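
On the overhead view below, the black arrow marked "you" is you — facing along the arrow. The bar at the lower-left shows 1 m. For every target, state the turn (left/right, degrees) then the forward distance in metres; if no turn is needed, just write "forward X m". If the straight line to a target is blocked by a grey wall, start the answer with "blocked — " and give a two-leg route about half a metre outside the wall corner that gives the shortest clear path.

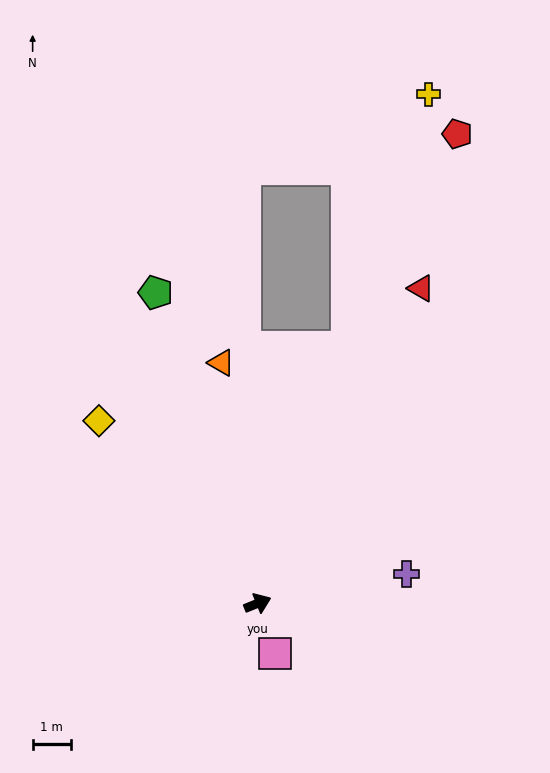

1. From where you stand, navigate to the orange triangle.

turn left 77°, forward 6.3 m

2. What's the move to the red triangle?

turn left 41°, forward 9.2 m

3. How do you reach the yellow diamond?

turn left 109°, forward 6.3 m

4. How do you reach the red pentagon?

turn left 45°, forward 13.2 m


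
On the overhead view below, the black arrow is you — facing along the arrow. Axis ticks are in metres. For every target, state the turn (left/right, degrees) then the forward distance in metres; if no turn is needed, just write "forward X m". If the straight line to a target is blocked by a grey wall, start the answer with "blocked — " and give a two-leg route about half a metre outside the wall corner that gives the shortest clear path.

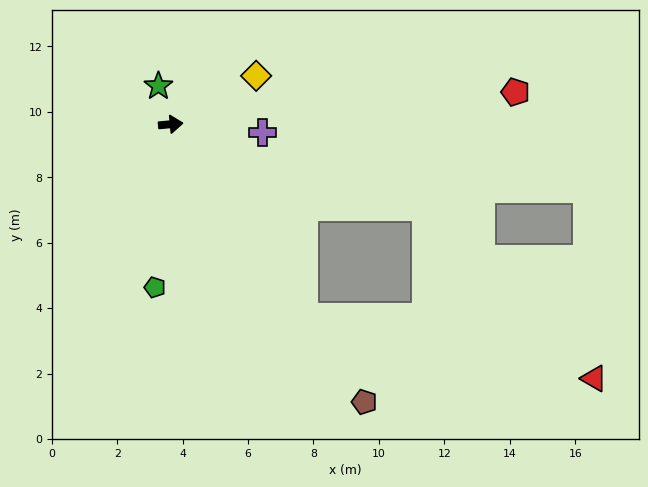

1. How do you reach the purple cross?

turn right 10°, forward 2.8 m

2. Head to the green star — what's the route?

turn left 103°, forward 1.2 m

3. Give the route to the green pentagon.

turn right 101°, forward 5.0 m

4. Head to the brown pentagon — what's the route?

turn right 60°, forward 10.3 m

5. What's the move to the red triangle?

blocked — turn right 23°, forward 8.2 m, then turn right 28°, forward 7.3 m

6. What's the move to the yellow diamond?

turn left 24°, forward 3.0 m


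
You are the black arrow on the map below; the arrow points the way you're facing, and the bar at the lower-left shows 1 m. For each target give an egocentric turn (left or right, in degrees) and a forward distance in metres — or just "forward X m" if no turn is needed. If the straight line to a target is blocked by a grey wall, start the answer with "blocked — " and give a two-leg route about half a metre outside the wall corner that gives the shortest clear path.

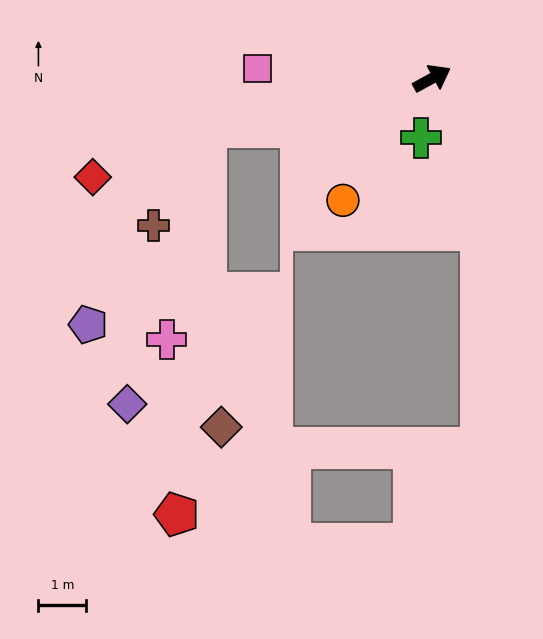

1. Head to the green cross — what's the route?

turn right 129°, forward 1.3 m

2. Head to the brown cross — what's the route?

blocked — turn left 164°, forward 4.8 m, then turn left 49°, forward 2.3 m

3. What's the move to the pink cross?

blocked — turn left 164°, forward 4.8 m, then turn left 67°, forward 4.5 m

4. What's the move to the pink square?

turn left 148°, forward 3.6 m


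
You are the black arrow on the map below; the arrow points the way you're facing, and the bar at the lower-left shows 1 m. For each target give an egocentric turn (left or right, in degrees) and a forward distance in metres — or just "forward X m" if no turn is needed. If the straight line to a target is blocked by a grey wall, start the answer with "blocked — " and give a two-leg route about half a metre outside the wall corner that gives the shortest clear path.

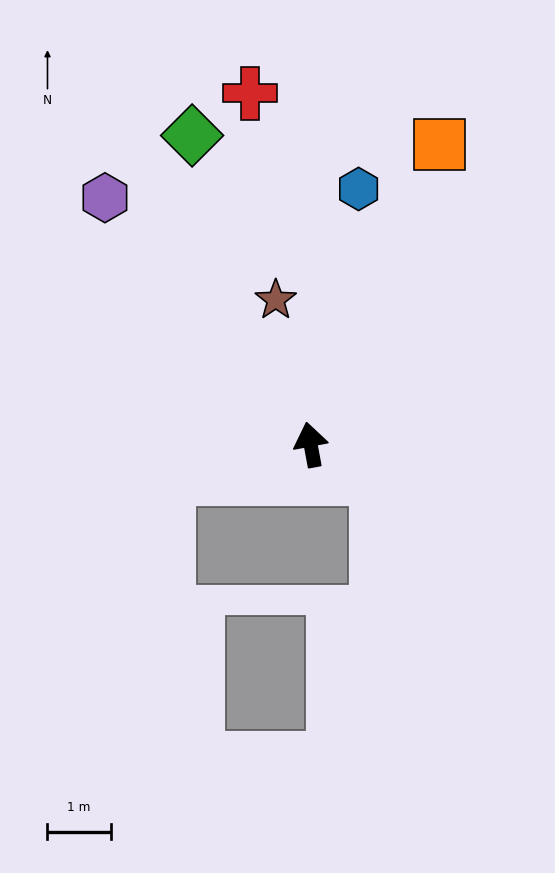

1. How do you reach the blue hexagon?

turn right 21°, forward 4.1 m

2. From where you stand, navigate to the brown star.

turn left 3°, forward 2.4 m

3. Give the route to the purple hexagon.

turn left 29°, forward 5.1 m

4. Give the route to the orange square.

turn right 34°, forward 5.2 m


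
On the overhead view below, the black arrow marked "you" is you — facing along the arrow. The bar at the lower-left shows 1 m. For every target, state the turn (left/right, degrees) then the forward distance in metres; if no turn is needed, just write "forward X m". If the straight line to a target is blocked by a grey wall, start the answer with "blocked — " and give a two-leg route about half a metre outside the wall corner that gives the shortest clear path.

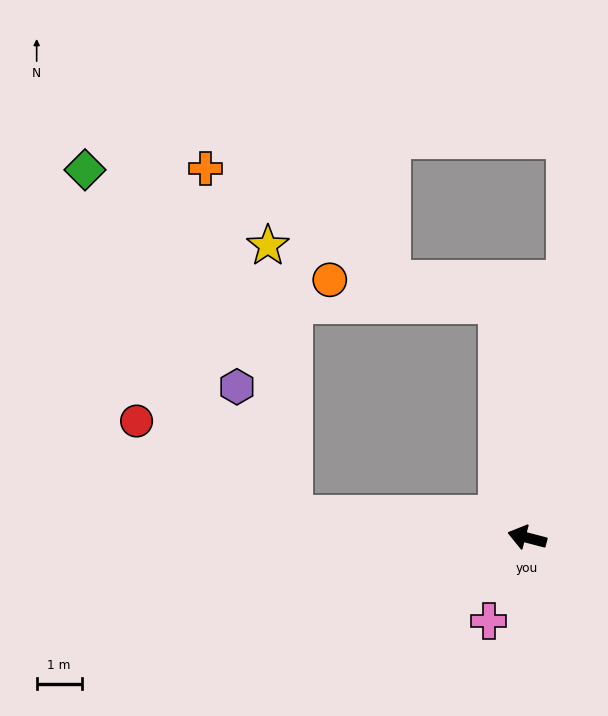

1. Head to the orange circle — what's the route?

blocked — turn right 68°, forward 5.2 m, then turn left 74°, forward 3.8 m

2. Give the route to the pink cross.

turn left 80°, forward 2.0 m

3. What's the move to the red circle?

blocked — turn left 9°, forward 5.2 m, then turn right 25°, forward 4.1 m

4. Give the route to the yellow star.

blocked — turn left 9°, forward 5.2 m, then turn right 79°, forward 6.0 m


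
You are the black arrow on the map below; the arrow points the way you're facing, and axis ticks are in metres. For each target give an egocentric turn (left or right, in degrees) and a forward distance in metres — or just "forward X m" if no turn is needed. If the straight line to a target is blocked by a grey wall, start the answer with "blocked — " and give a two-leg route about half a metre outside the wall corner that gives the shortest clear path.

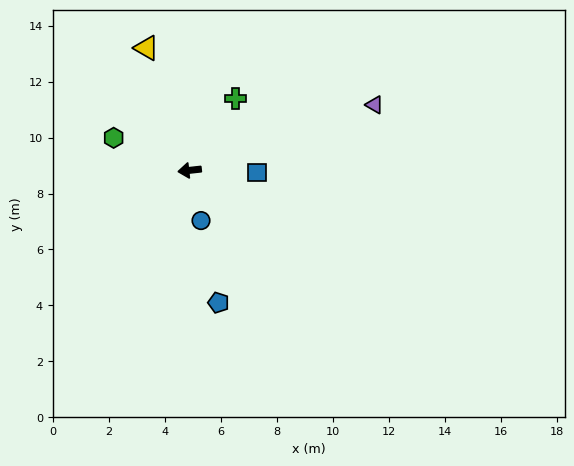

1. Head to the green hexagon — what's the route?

turn right 29°, forward 3.0 m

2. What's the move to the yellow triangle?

turn right 77°, forward 4.6 m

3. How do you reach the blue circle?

turn left 97°, forward 1.8 m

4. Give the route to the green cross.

turn right 129°, forward 3.0 m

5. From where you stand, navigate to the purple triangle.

turn right 167°, forward 7.0 m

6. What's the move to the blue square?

turn left 172°, forward 2.4 m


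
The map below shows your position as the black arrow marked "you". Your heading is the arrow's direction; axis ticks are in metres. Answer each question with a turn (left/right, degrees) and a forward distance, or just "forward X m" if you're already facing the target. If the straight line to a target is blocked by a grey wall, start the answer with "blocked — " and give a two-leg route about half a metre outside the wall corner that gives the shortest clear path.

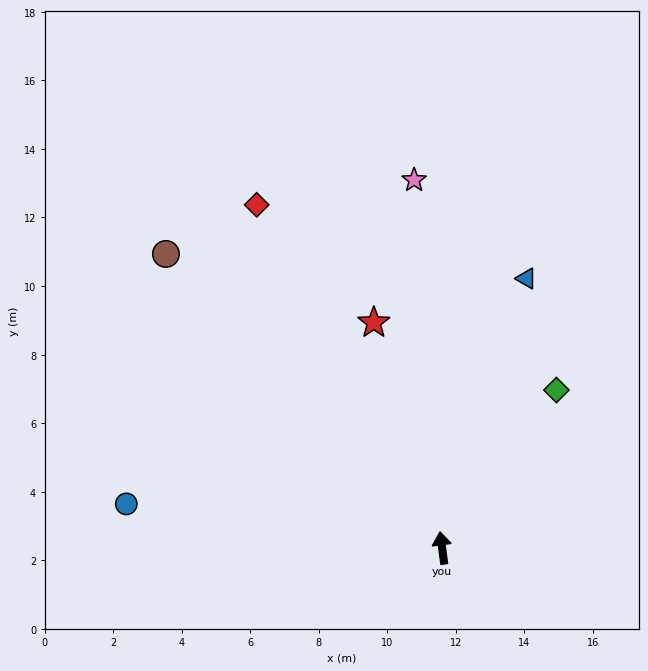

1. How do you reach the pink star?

turn right 3°, forward 10.8 m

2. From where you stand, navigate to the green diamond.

turn right 44°, forward 5.7 m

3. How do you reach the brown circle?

turn left 36°, forward 11.8 m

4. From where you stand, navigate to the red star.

turn left 9°, forward 6.9 m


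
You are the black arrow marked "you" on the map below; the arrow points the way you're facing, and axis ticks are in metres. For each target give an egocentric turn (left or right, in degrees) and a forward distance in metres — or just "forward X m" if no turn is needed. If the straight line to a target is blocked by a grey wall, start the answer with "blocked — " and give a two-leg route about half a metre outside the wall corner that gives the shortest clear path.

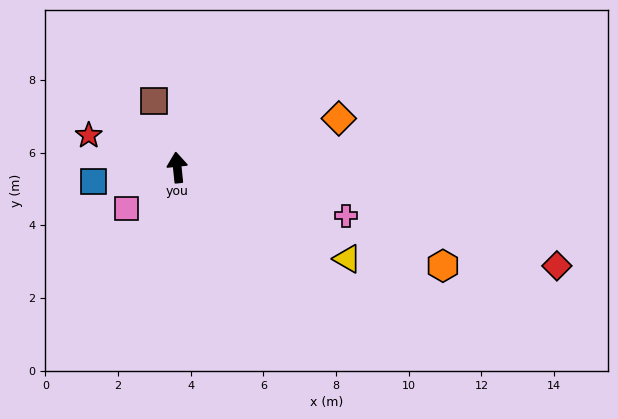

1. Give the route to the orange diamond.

turn right 79°, forward 4.6 m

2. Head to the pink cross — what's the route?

turn right 112°, forward 4.8 m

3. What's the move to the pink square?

turn left 123°, forward 1.8 m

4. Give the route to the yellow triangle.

turn right 124°, forward 5.3 m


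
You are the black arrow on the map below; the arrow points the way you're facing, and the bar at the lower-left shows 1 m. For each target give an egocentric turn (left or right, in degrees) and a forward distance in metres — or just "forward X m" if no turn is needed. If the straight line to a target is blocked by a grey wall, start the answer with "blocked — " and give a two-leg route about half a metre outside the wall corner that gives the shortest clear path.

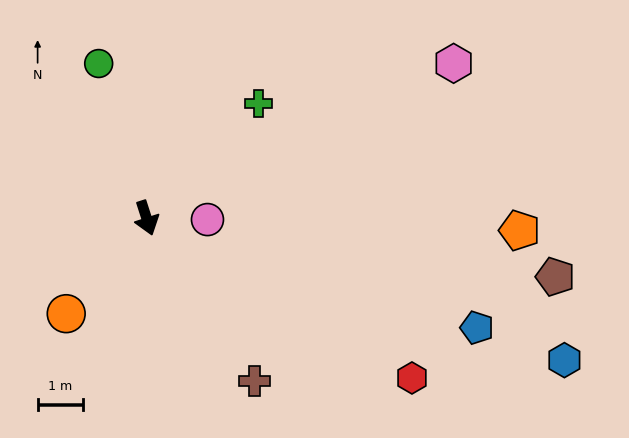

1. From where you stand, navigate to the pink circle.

turn left 71°, forward 1.3 m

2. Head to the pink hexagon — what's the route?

turn left 99°, forward 7.5 m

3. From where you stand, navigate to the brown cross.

turn left 16°, forward 4.3 m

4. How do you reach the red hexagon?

turn left 41°, forward 6.8 m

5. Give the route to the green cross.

turn left 118°, forward 3.5 m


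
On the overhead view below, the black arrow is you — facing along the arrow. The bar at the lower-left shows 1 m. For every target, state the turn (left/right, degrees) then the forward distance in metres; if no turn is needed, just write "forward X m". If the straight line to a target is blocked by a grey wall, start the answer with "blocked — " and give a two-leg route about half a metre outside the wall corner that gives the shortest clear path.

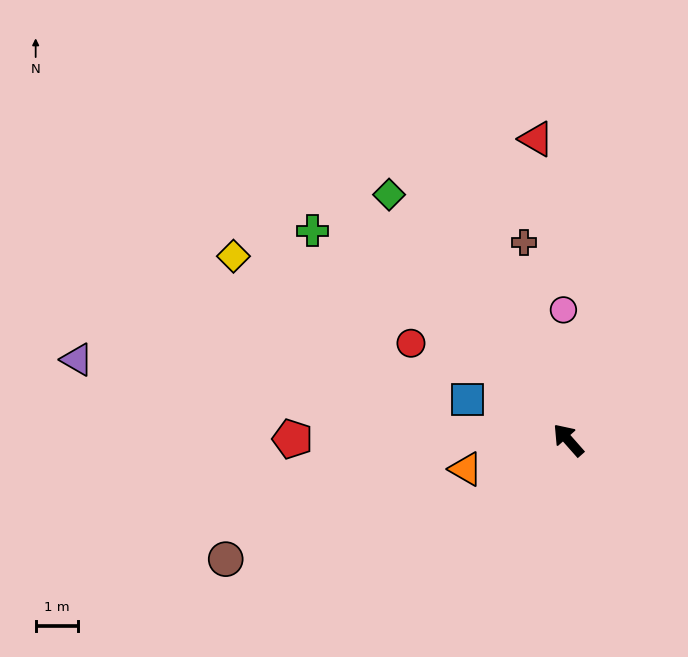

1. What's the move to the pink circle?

turn right 39°, forward 3.1 m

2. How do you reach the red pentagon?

turn left 48°, forward 6.6 m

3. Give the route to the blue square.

turn left 27°, forward 2.6 m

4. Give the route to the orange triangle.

turn left 64°, forward 2.5 m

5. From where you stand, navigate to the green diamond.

turn right 5°, forward 7.3 m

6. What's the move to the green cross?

turn left 9°, forward 7.9 m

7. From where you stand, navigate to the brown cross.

turn right 29°, forward 4.8 m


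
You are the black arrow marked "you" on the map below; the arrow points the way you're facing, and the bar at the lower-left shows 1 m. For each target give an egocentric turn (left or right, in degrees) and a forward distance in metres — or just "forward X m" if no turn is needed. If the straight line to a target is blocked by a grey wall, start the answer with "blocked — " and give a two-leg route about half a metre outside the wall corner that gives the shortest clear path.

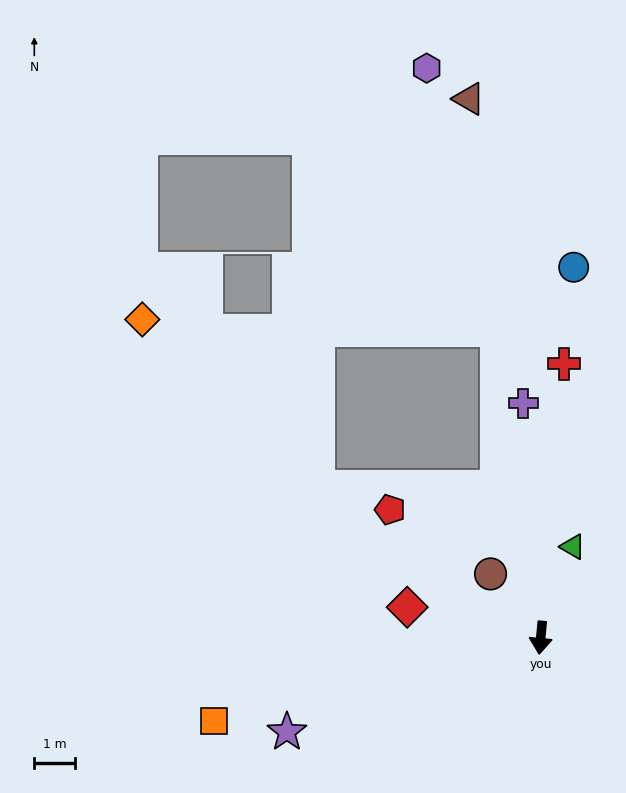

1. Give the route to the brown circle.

turn right 136°, forward 2.0 m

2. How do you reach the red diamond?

turn right 97°, forward 3.4 m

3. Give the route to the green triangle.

turn left 166°, forward 2.4 m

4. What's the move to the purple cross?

turn right 170°, forward 5.8 m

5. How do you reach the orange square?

turn right 70°, forward 8.3 m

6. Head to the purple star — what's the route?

turn right 64°, forward 6.6 m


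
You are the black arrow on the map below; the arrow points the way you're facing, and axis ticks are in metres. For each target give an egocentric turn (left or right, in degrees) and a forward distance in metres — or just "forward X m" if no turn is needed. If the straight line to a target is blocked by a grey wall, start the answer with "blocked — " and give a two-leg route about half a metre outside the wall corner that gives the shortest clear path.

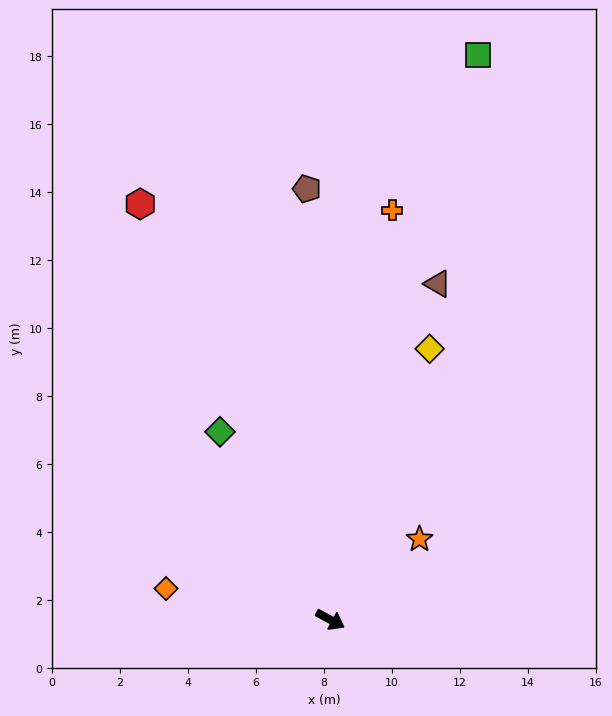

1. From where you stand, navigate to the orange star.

turn left 71°, forward 3.5 m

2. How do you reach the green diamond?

turn left 149°, forward 6.4 m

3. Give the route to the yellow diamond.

turn left 98°, forward 8.5 m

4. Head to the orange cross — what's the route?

turn left 110°, forward 12.2 m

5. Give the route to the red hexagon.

turn left 143°, forward 13.4 m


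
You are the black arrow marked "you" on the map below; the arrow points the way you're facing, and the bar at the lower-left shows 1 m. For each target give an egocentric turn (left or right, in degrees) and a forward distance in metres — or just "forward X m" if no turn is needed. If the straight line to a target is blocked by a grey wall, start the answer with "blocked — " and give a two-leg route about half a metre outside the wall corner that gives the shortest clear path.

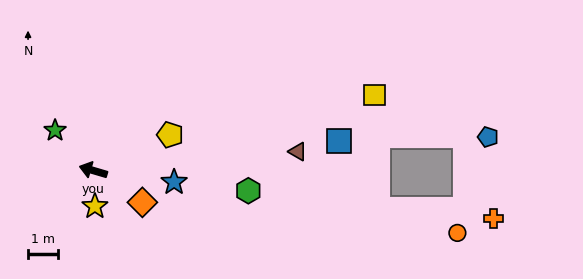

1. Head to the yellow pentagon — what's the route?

turn right 139°, forward 2.8 m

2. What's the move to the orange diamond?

turn left 164°, forward 1.9 m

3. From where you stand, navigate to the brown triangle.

turn right 158°, forward 6.8 m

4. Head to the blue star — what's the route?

turn right 172°, forward 2.7 m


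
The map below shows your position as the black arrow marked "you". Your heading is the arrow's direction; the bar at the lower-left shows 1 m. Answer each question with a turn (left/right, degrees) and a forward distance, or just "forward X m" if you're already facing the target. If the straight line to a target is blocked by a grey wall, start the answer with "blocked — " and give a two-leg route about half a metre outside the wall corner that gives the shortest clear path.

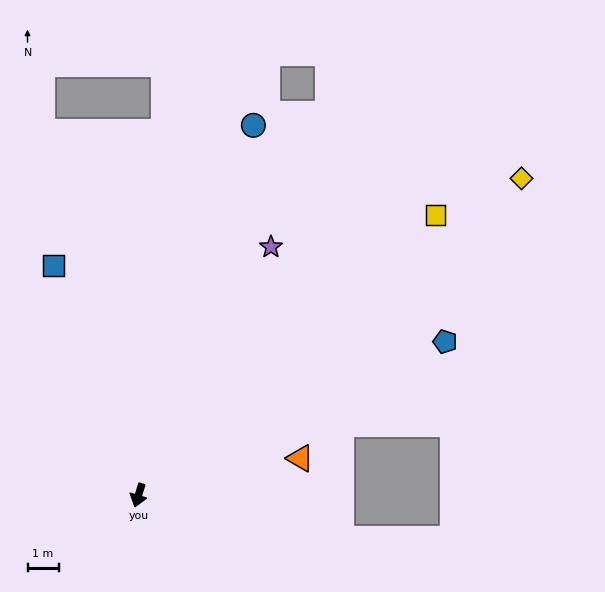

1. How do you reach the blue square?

turn right 143°, forward 7.9 m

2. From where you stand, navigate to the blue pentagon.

turn left 134°, forward 11.0 m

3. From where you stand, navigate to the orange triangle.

turn left 120°, forward 5.3 m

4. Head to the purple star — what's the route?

turn left 169°, forward 9.0 m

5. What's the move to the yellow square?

turn left 150°, forward 13.1 m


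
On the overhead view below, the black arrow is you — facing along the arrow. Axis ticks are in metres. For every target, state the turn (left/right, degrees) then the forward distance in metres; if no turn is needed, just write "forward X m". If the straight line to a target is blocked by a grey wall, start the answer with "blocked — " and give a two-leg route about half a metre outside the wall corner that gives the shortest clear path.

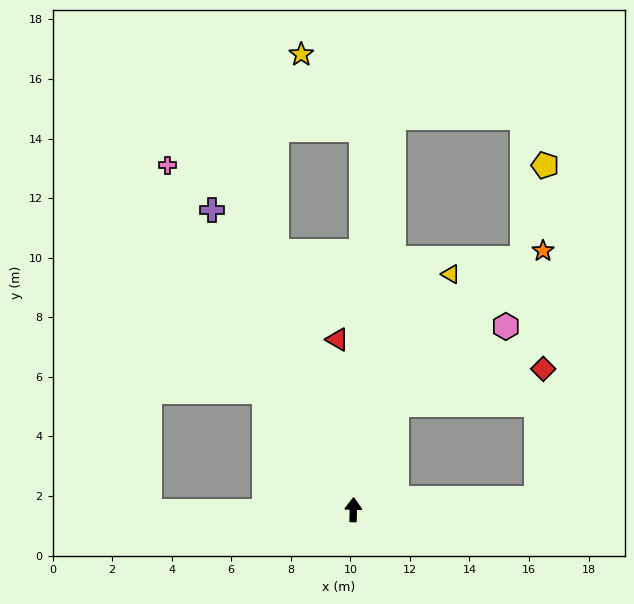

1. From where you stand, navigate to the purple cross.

turn left 27°, forward 11.1 m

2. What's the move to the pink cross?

turn left 30°, forward 13.1 m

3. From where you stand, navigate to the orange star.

blocked — turn right 21°, forward 3.8 m, then turn right 21°, forward 7.1 m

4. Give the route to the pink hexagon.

blocked — turn right 21°, forward 3.8 m, then turn right 32°, forward 4.5 m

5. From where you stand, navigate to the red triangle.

turn left 7°, forward 5.7 m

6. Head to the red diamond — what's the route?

blocked — turn right 21°, forward 3.8 m, then turn right 54°, forward 5.1 m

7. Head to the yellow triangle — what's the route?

turn right 21°, forward 8.6 m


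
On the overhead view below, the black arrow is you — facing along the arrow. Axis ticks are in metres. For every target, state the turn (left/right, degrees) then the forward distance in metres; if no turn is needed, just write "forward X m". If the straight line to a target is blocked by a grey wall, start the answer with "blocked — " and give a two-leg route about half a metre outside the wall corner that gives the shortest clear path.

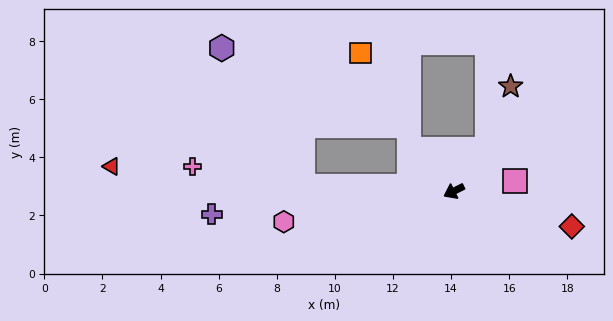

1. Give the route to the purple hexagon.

blocked — turn right 28°, forward 5.2 m, then turn right 58°, forward 5.5 m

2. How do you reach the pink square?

turn left 163°, forward 2.1 m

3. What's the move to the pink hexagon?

turn right 16°, forward 5.9 m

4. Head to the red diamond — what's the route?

turn left 137°, forward 4.2 m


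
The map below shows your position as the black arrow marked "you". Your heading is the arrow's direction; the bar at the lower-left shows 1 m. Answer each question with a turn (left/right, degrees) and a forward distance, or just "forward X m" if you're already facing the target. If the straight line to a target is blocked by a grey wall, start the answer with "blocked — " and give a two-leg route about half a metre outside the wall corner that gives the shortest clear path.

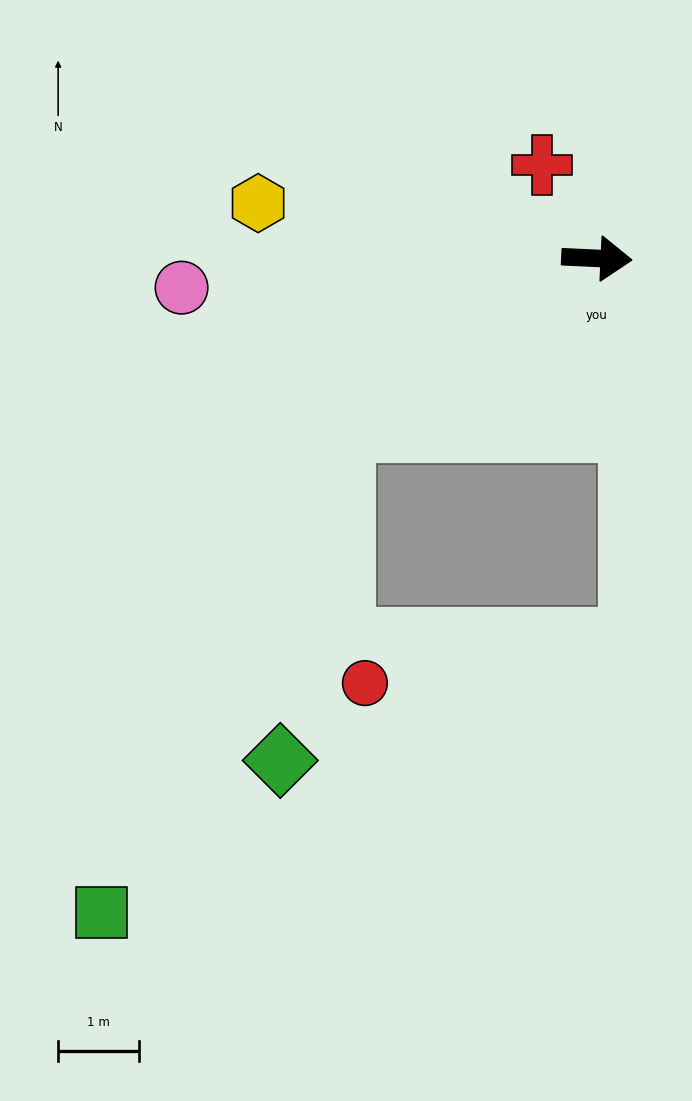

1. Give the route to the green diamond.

blocked — turn right 144°, forward 3.8 m, then turn left 46°, forward 4.2 m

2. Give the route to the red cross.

turn left 123°, forward 1.3 m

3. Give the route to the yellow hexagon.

turn left 173°, forward 4.2 m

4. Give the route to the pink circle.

turn right 173°, forward 5.1 m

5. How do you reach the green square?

blocked — turn right 144°, forward 3.8 m, then turn left 30°, forward 6.7 m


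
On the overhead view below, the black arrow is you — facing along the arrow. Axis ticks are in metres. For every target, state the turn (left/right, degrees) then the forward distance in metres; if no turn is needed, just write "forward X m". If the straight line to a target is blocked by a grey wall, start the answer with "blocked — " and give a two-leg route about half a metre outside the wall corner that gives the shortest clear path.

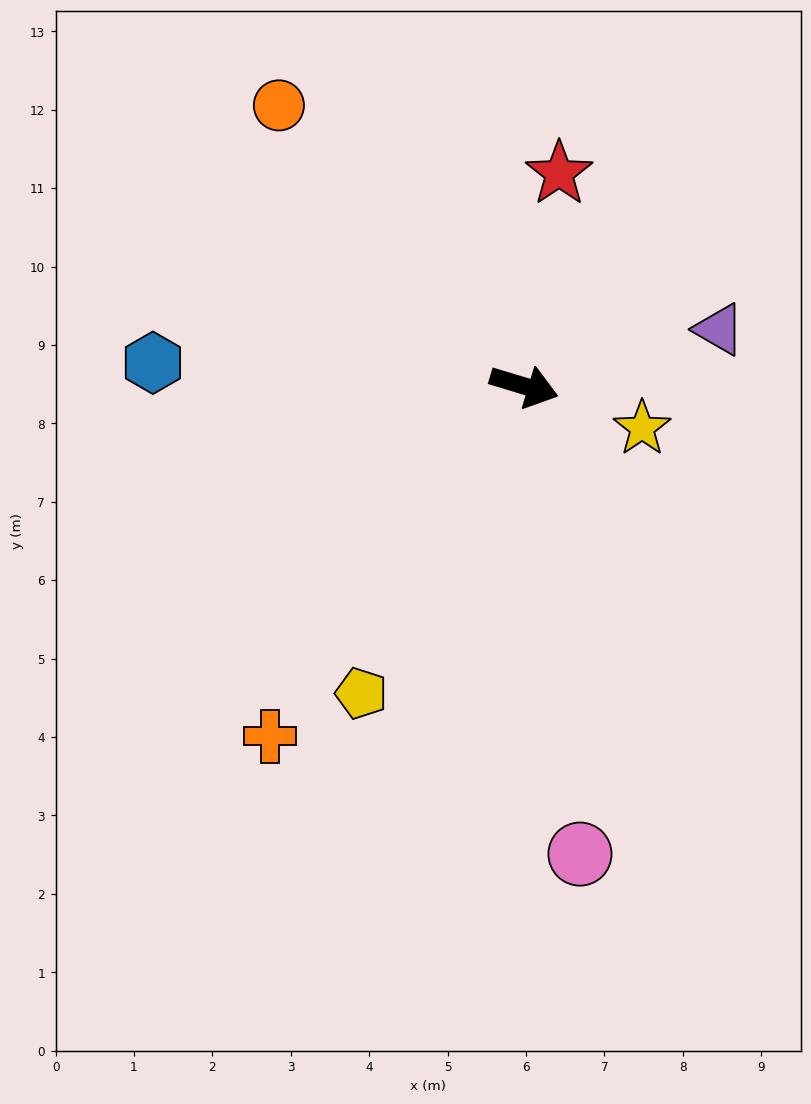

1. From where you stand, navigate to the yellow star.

turn right 3°, forward 1.6 m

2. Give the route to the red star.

turn left 97°, forward 2.7 m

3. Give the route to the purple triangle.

turn left 33°, forward 2.6 m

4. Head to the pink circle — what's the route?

turn right 66°, forward 6.0 m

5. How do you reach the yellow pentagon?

turn right 101°, forward 4.4 m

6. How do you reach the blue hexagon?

turn right 167°, forward 4.7 m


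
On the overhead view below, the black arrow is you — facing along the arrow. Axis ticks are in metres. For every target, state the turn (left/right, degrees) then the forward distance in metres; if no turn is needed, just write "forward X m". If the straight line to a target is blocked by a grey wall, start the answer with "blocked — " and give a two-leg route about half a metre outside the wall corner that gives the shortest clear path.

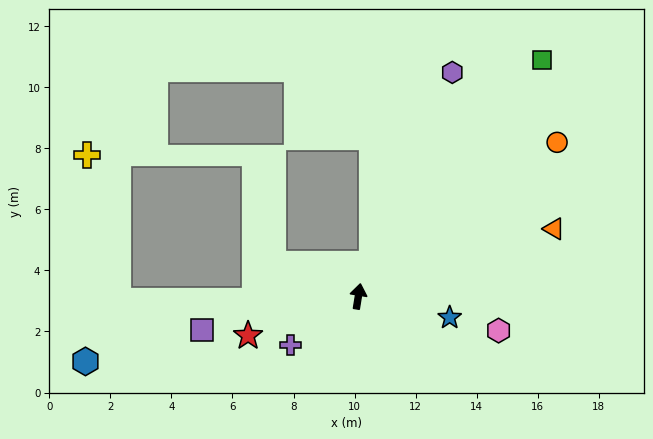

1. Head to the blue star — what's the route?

turn right 94°, forward 3.1 m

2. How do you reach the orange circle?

turn right 43°, forward 8.2 m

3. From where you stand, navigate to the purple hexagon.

turn right 14°, forward 8.0 m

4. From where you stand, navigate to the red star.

turn left 119°, forward 3.8 m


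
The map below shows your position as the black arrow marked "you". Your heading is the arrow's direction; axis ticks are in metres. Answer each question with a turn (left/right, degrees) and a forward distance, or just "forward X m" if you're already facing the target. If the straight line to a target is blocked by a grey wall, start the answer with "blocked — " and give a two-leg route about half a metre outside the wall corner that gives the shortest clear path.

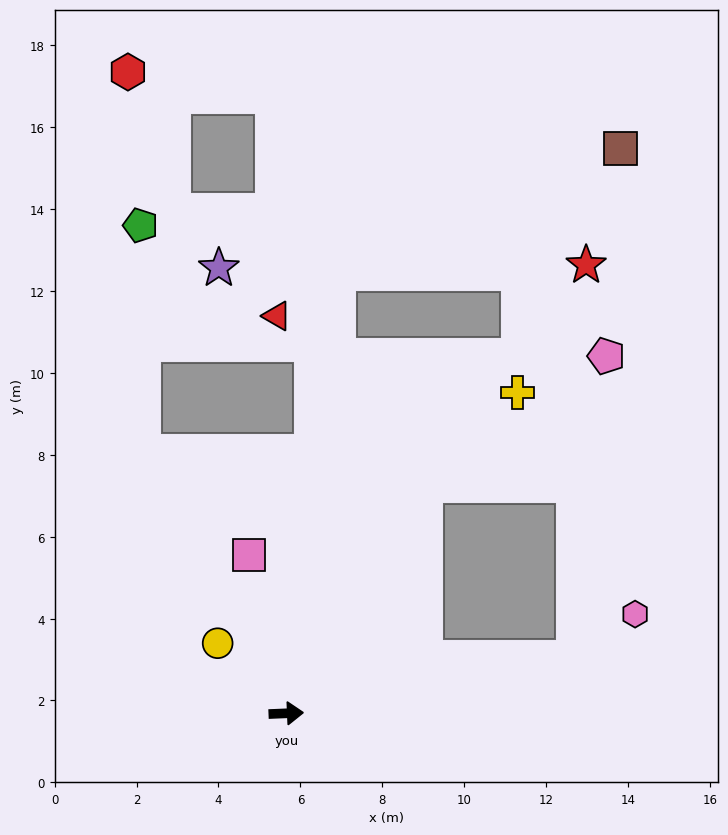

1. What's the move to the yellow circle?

turn left 132°, forward 2.4 m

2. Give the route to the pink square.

turn left 101°, forward 4.0 m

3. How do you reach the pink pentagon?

blocked — turn left 9°, forward 7.1 m, then turn left 72°, forward 7.4 m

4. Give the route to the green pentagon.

blocked — turn left 116°, forward 7.3 m, then turn right 28°, forward 5.5 m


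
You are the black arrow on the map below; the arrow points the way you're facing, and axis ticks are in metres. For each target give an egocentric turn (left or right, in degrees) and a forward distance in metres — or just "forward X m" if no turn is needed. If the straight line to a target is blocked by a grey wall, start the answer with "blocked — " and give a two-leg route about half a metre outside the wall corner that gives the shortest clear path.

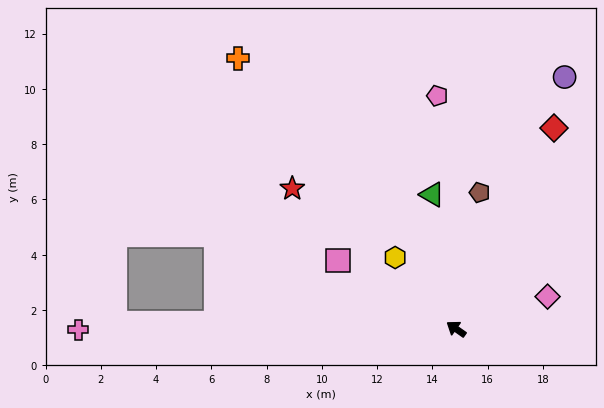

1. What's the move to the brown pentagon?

turn right 65°, forward 5.0 m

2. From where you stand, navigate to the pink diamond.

turn right 125°, forward 3.5 m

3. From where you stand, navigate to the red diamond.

turn right 81°, forward 8.1 m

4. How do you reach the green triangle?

turn right 45°, forward 4.9 m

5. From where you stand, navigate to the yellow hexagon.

turn right 14°, forward 3.4 m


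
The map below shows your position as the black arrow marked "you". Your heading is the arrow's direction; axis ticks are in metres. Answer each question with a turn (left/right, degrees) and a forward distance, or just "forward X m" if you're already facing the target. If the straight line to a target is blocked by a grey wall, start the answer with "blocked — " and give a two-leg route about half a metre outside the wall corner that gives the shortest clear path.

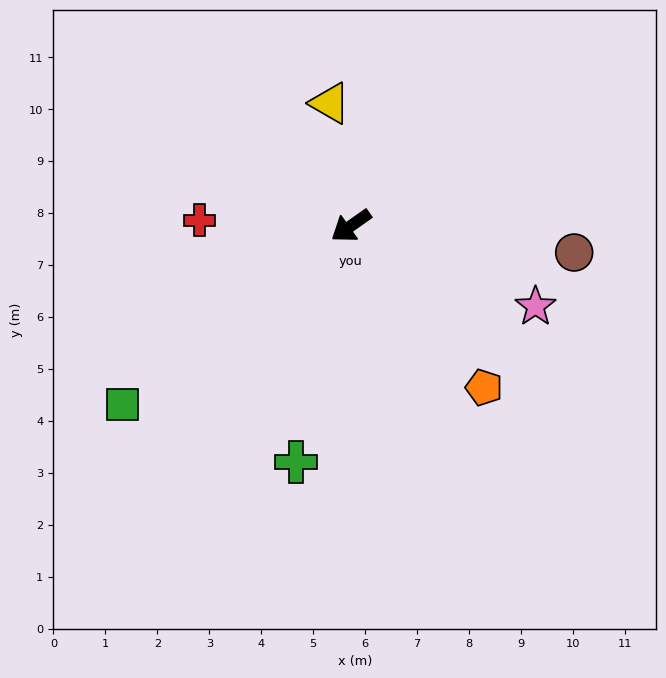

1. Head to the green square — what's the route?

turn left 3°, forward 5.6 m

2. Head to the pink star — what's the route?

turn left 121°, forward 3.9 m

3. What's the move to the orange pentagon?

turn left 94°, forward 4.0 m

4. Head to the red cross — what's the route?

turn right 37°, forward 2.9 m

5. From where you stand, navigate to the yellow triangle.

turn right 115°, forward 2.4 m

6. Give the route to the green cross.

turn left 42°, forward 4.7 m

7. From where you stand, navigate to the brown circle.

turn left 138°, forward 4.3 m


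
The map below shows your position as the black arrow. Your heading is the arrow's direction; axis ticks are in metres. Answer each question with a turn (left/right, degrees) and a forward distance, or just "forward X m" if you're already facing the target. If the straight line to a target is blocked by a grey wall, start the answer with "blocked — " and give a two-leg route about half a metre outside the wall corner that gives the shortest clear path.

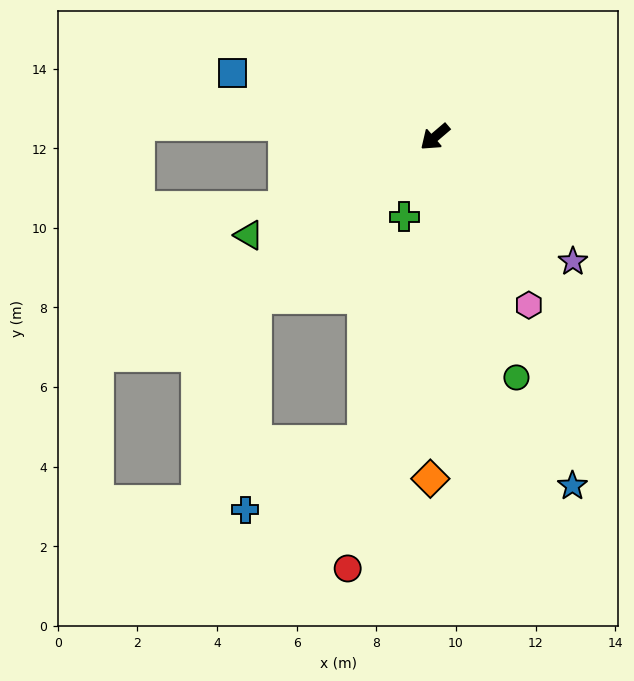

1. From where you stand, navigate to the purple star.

turn left 97°, forward 4.7 m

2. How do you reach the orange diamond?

turn left 49°, forward 8.6 m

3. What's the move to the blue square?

turn right 58°, forward 5.3 m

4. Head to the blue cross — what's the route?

blocked — forward 6.1 m, then turn left 47°, forward 5.3 m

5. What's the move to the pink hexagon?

turn left 79°, forward 4.8 m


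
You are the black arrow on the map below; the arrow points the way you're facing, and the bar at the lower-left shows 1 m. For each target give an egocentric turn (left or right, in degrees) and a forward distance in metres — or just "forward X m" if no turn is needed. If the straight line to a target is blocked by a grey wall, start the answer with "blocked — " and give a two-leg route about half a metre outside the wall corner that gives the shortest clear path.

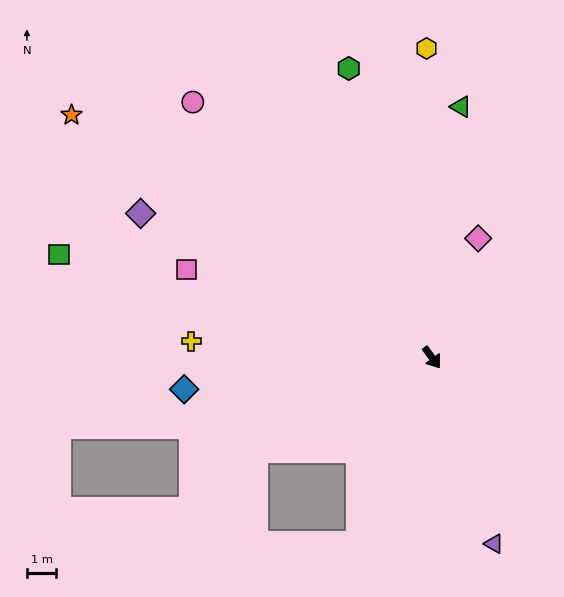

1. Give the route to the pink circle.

turn right 173°, forward 11.8 m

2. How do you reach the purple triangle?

turn right 17°, forward 6.6 m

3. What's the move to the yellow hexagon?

turn left 145°, forward 10.5 m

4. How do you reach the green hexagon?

turn left 160°, forward 10.2 m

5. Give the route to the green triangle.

turn left 138°, forward 8.5 m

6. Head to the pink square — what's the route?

turn right 146°, forward 8.8 m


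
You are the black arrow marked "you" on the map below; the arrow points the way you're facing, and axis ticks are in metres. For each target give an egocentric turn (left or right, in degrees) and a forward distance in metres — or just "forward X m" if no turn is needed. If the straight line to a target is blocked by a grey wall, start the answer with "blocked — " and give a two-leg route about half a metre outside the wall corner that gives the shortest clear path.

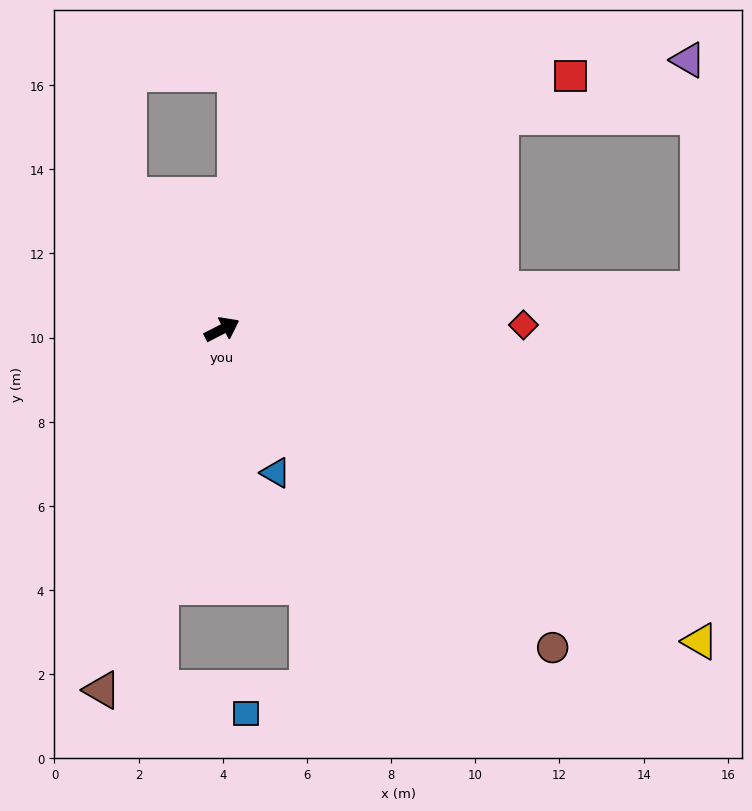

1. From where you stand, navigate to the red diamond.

turn right 26°, forward 7.2 m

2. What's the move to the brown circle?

turn right 71°, forward 10.9 m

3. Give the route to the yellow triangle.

turn right 60°, forward 13.6 m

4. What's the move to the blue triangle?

turn right 97°, forward 3.6 m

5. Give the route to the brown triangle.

turn right 136°, forward 9.0 m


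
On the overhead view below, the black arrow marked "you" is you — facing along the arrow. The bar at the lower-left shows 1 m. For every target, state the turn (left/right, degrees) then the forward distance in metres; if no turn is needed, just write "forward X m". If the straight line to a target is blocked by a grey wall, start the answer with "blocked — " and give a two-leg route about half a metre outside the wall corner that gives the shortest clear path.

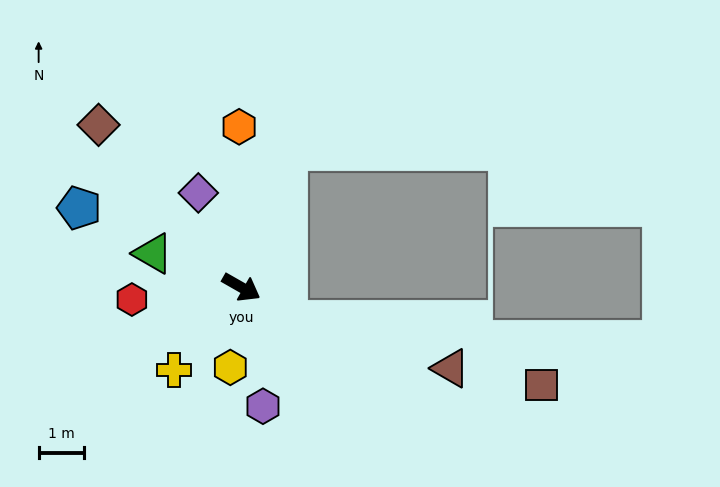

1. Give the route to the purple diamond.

turn left 144°, forward 2.3 m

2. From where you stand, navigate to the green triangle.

turn right 171°, forward 2.1 m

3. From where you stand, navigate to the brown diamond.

turn left 161°, forward 4.7 m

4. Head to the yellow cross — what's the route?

turn right 99°, forward 2.3 m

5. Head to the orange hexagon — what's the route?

turn left 120°, forward 3.5 m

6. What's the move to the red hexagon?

turn right 144°, forward 2.4 m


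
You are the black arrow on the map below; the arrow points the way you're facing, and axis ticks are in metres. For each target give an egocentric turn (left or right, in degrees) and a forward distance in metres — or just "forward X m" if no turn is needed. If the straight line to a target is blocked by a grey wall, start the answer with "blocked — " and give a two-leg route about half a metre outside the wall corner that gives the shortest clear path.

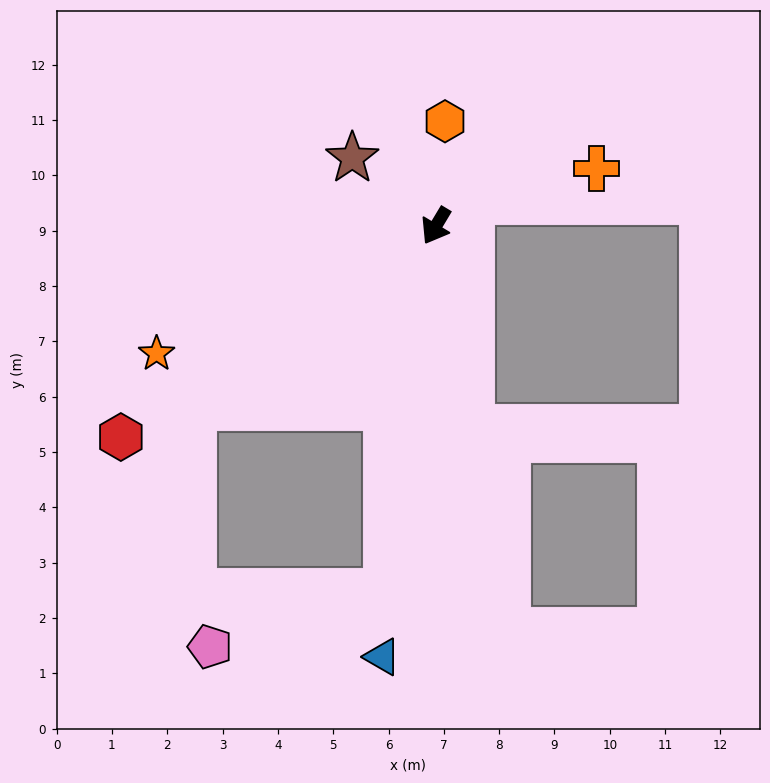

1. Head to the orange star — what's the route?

turn right 34°, forward 5.6 m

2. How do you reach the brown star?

turn right 98°, forward 1.9 m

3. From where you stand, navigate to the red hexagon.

turn right 25°, forward 6.9 m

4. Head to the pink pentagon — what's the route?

blocked — turn left 23°, forward 6.7 m, then turn right 65°, forward 3.3 m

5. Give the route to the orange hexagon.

turn right 154°, forward 1.9 m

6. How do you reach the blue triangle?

turn left 24°, forward 7.9 m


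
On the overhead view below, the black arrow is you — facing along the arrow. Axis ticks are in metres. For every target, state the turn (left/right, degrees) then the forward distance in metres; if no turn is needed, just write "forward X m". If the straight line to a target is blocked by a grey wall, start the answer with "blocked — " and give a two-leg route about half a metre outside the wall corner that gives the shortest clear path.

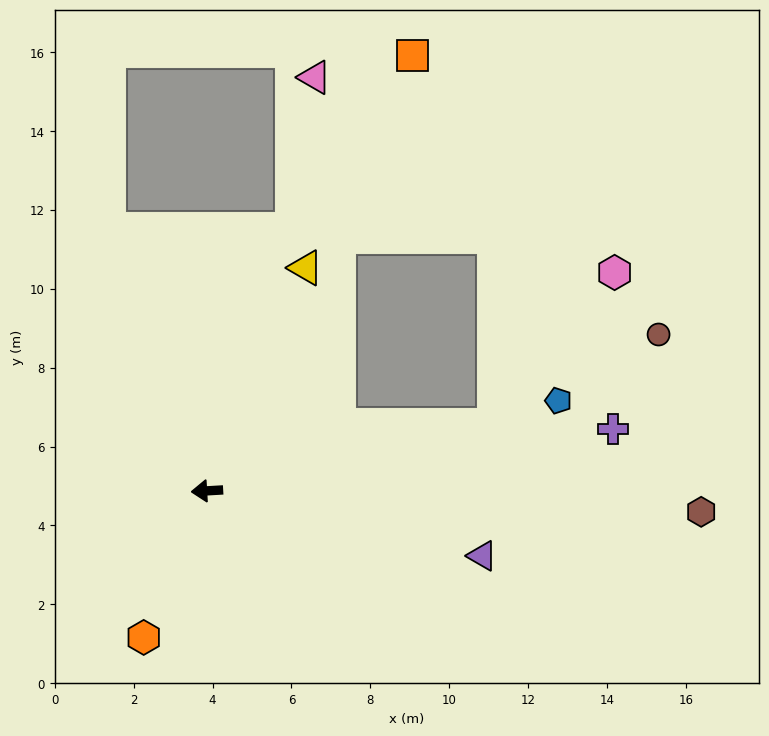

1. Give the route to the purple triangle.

turn left 163°, forward 7.2 m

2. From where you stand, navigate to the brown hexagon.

turn left 174°, forward 12.5 m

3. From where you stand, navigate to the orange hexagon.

turn left 63°, forward 4.0 m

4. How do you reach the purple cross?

turn right 175°, forward 10.4 m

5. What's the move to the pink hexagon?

blocked — turn right 170°, forward 7.4 m, then turn left 38°, forward 4.9 m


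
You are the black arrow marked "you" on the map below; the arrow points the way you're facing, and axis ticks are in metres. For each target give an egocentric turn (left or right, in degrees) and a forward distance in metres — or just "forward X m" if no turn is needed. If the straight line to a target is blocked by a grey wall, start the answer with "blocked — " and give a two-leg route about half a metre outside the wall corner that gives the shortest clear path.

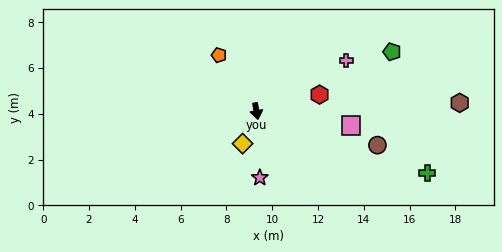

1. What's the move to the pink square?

turn left 71°, forward 4.2 m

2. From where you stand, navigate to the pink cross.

turn left 109°, forward 4.5 m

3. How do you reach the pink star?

turn right 7°, forward 2.9 m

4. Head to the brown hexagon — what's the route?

turn left 82°, forward 8.9 m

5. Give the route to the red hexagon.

turn left 95°, forward 2.8 m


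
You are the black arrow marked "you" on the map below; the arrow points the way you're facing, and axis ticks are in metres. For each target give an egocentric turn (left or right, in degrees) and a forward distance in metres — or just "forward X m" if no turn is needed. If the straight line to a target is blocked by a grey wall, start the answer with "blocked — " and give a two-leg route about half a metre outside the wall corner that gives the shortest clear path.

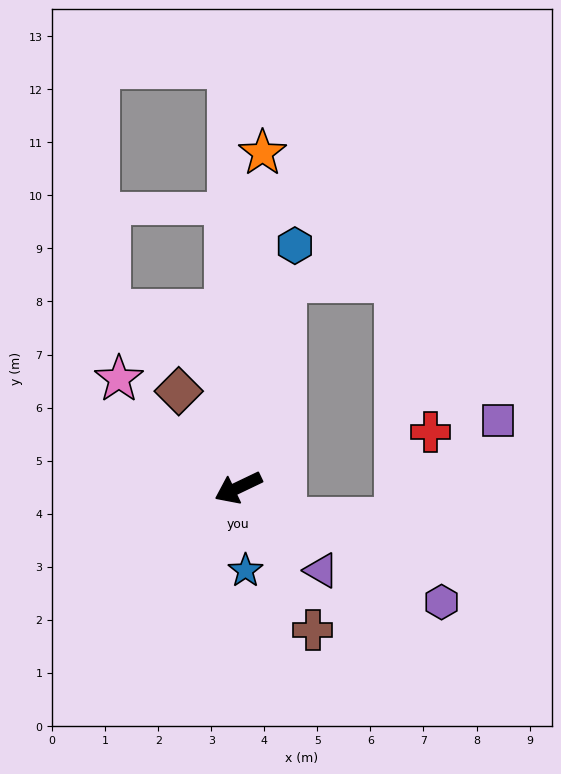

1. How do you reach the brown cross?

turn left 92°, forward 3.0 m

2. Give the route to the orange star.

turn right 120°, forward 6.3 m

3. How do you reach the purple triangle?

turn left 109°, forward 2.2 m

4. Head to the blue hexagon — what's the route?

turn right 129°, forward 4.7 m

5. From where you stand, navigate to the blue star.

turn left 69°, forward 1.6 m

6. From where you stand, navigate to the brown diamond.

turn right 84°, forward 2.1 m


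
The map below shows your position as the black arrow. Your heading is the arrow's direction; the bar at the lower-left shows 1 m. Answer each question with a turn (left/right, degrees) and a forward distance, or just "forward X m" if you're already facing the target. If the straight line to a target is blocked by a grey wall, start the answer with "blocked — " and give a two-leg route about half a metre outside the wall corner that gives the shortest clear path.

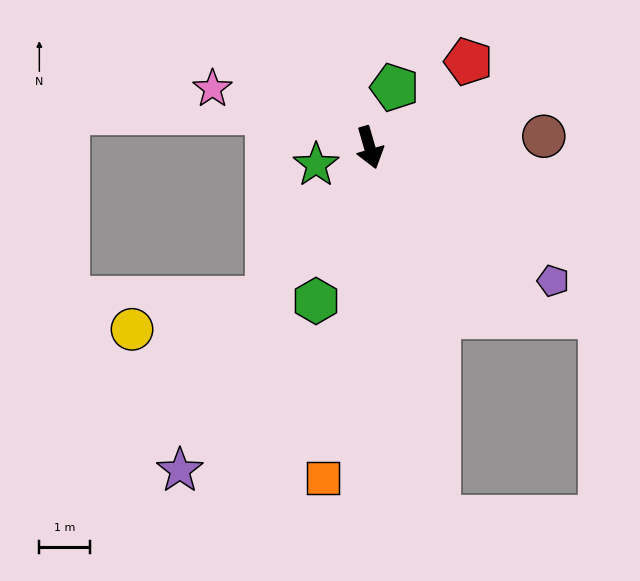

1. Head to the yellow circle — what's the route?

blocked — turn right 51°, forward 3.6 m, then turn right 42°, forward 2.7 m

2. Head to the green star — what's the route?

turn right 88°, forward 1.1 m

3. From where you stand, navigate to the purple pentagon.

turn left 38°, forward 4.5 m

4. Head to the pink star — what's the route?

turn right 127°, forward 3.3 m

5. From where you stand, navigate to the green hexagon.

turn right 35°, forward 3.2 m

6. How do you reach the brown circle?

turn left 78°, forward 3.4 m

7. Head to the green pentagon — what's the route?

turn left 141°, forward 1.3 m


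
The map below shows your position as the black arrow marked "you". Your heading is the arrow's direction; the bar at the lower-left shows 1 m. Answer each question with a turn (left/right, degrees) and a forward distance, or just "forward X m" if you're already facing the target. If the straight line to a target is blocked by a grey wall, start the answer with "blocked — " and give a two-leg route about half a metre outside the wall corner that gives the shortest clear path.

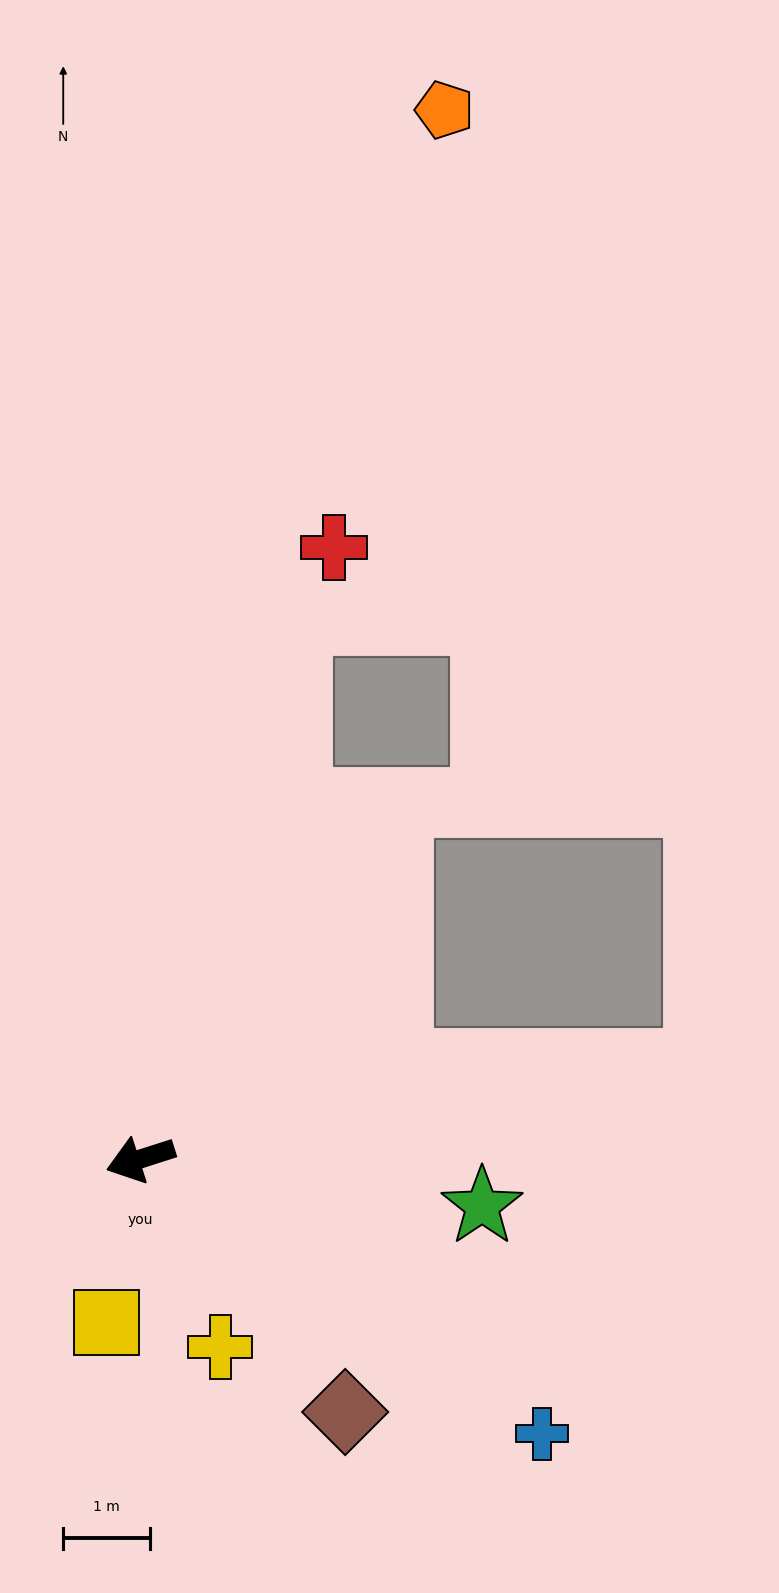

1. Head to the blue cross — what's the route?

turn left 128°, forward 5.6 m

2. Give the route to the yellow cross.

turn left 95°, forward 2.4 m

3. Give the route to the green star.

turn left 154°, forward 4.0 m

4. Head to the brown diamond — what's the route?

turn left 111°, forward 3.7 m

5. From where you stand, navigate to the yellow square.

turn left 60°, forward 1.9 m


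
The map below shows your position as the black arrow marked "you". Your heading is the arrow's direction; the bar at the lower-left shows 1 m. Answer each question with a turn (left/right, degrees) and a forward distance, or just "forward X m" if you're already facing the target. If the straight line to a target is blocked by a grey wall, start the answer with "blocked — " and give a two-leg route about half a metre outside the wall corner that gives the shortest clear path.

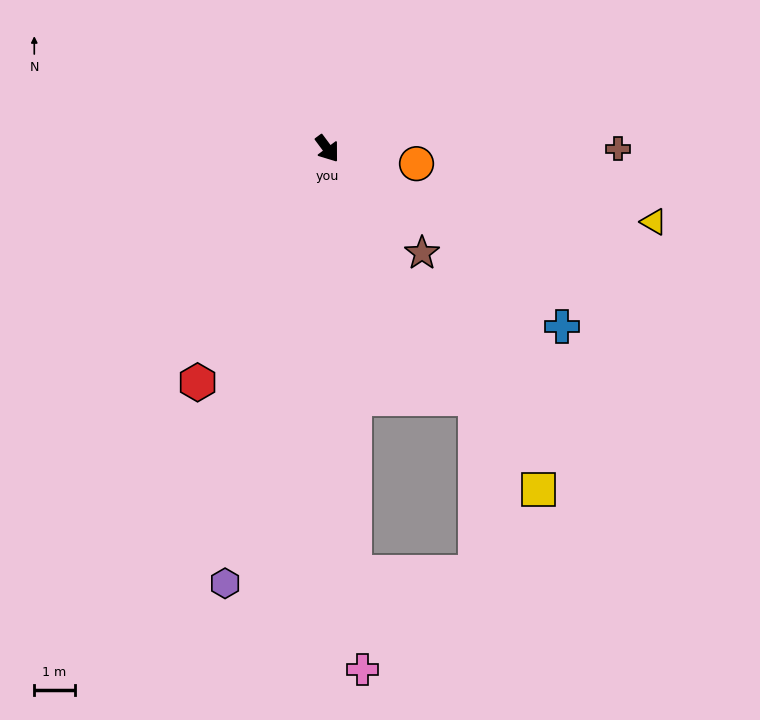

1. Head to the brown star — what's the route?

turn left 6°, forward 3.5 m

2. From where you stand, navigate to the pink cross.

turn right 33°, forward 12.9 m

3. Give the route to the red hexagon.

turn right 66°, forward 6.6 m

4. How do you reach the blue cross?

turn left 16°, forward 7.3 m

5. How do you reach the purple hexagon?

turn right 50°, forward 11.1 m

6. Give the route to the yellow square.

turn right 5°, forward 9.9 m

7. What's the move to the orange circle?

turn left 44°, forward 2.2 m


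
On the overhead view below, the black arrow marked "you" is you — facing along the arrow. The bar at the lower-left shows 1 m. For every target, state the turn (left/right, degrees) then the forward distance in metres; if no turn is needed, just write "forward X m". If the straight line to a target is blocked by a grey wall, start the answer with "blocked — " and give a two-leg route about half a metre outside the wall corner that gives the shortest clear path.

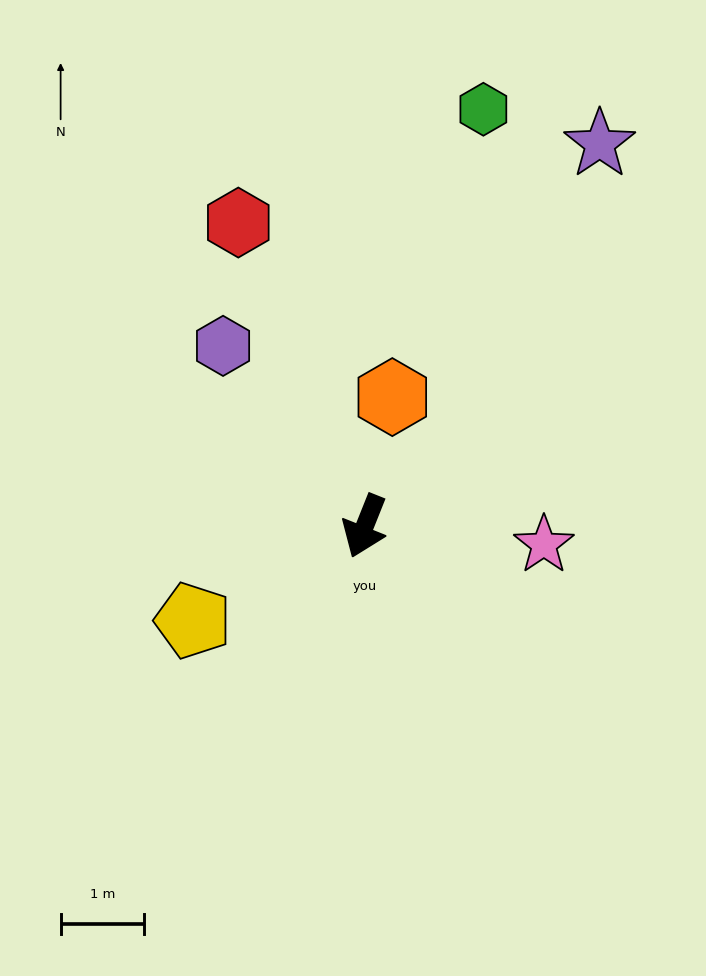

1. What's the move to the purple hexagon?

turn right 120°, forward 2.7 m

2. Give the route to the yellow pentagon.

turn right 39°, forward 2.3 m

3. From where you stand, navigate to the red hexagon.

turn right 136°, forward 3.9 m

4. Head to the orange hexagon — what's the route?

turn right 170°, forward 1.6 m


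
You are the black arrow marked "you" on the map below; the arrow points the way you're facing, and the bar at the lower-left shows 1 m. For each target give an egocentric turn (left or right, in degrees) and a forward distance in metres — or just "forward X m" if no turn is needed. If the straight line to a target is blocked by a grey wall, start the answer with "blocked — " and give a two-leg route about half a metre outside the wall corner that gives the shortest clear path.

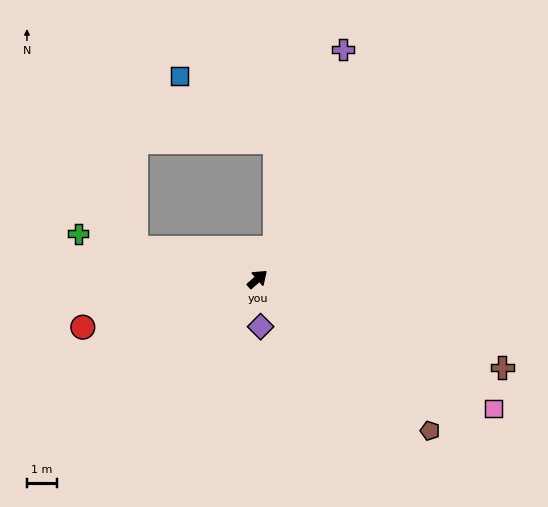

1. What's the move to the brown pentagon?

turn right 83°, forward 7.6 m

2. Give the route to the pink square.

turn right 70°, forward 8.9 m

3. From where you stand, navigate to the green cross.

turn left 125°, forward 6.1 m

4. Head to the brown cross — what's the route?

turn right 61°, forward 8.7 m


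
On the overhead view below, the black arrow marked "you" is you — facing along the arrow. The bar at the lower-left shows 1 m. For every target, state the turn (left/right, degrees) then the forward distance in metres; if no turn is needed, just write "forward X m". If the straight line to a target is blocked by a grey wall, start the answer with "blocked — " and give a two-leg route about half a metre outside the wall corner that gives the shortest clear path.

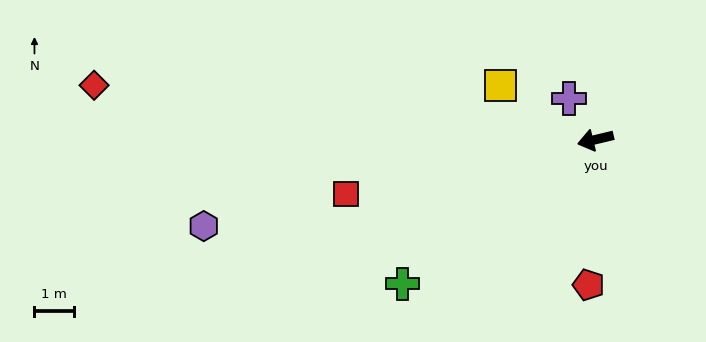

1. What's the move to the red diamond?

turn right 20°, forward 12.7 m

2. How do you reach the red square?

forward 6.4 m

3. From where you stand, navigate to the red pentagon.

turn left 74°, forward 3.7 m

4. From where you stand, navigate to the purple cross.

turn right 70°, forward 1.2 m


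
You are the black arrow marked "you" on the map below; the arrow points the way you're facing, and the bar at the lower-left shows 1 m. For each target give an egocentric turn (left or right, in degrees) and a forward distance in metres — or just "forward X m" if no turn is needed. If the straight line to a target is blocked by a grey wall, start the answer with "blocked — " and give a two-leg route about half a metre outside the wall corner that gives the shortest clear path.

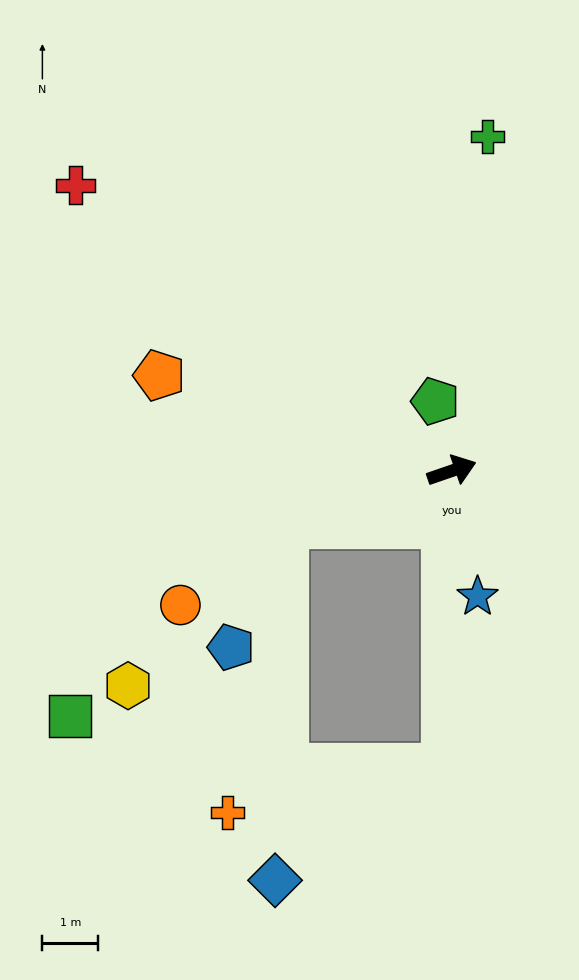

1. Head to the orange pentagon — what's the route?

turn left 143°, forward 5.5 m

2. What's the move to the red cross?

turn left 124°, forward 8.5 m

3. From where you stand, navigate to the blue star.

turn right 97°, forward 2.3 m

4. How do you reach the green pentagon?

turn left 84°, forward 1.3 m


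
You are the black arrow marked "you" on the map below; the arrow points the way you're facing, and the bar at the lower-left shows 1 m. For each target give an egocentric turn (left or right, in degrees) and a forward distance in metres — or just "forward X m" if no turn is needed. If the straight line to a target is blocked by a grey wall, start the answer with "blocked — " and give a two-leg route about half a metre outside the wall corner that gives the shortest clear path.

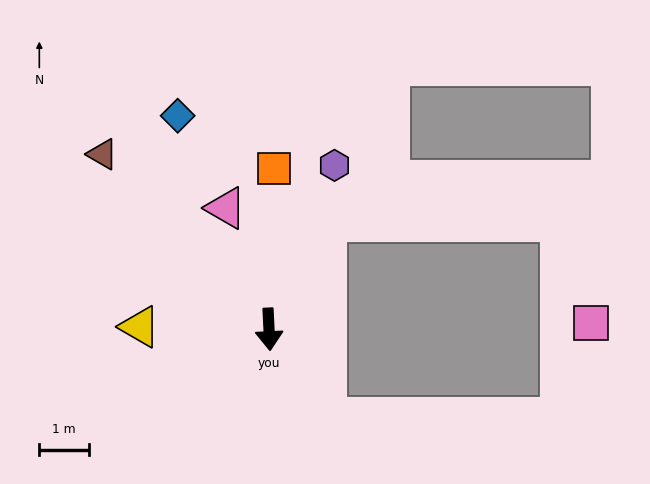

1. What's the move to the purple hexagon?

turn left 155°, forward 3.6 m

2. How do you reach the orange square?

turn left 175°, forward 3.3 m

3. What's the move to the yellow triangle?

turn right 94°, forward 2.6 m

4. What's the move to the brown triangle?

turn right 139°, forward 4.9 m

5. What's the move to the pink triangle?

turn right 163°, forward 2.6 m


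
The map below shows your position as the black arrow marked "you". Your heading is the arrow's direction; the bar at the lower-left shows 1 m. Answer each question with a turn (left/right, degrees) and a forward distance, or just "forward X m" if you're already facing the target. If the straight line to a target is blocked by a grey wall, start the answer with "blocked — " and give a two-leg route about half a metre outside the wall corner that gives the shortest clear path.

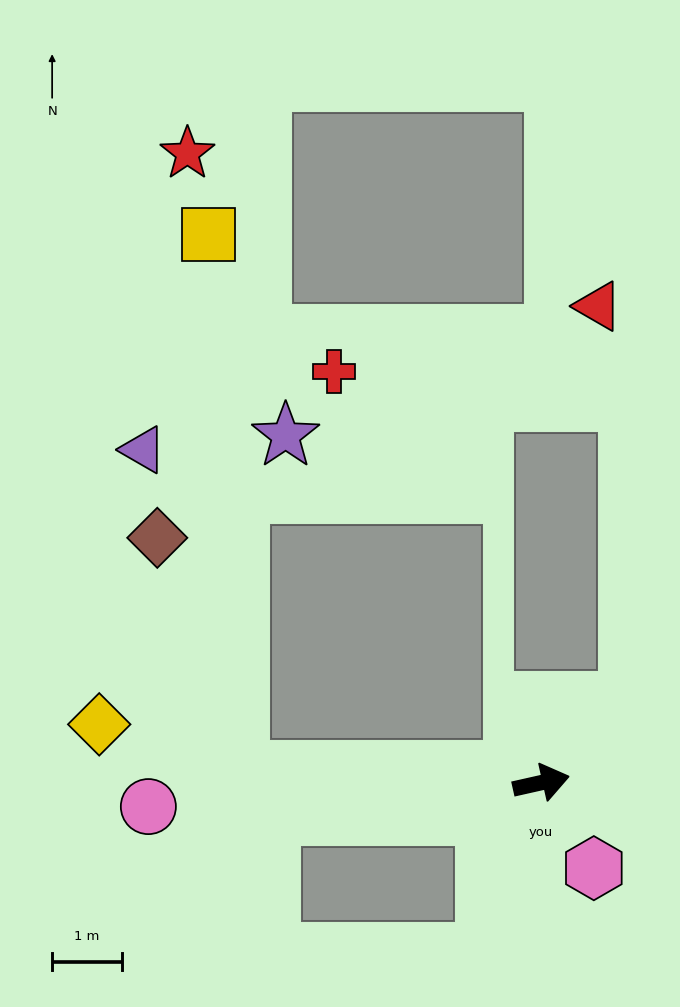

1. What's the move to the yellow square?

blocked — turn left 165°, forward 4.3 m, then turn right 84°, forward 7.7 m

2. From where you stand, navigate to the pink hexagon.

turn right 71°, forward 1.4 m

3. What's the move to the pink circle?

turn left 171°, forward 5.7 m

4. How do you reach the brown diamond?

blocked — turn left 165°, forward 4.3 m, then turn right 68°, forward 3.6 m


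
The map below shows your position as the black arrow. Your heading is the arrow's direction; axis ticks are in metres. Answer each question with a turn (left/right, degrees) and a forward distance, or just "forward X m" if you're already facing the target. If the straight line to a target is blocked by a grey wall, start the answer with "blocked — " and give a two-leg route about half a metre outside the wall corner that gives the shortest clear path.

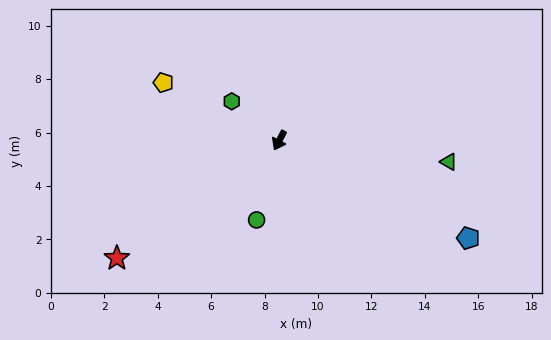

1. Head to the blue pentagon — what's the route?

turn left 90°, forward 8.0 m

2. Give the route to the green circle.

turn left 11°, forward 3.1 m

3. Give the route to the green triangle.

turn left 110°, forward 6.4 m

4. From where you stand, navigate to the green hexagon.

turn right 102°, forward 2.3 m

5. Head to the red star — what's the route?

turn right 27°, forward 7.5 m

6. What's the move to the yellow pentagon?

turn right 89°, forward 4.8 m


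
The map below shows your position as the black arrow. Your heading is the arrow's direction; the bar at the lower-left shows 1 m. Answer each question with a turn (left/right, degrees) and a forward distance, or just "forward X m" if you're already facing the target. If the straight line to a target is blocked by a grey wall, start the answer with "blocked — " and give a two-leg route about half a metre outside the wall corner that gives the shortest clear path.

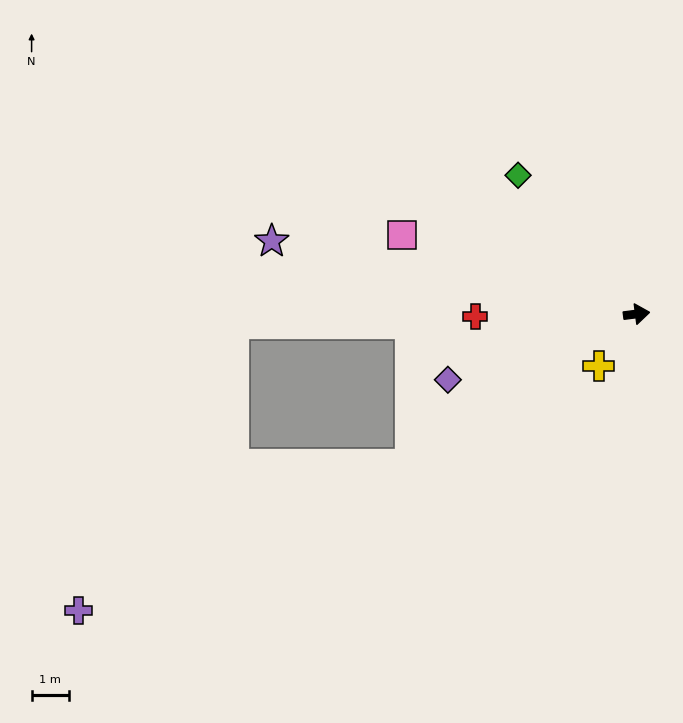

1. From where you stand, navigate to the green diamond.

turn left 123°, forward 4.9 m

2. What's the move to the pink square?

turn left 154°, forward 6.6 m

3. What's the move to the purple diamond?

turn right 168°, forward 5.3 m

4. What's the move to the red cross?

turn left 174°, forward 4.3 m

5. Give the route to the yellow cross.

turn right 133°, forward 1.7 m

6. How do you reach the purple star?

turn left 161°, forward 9.9 m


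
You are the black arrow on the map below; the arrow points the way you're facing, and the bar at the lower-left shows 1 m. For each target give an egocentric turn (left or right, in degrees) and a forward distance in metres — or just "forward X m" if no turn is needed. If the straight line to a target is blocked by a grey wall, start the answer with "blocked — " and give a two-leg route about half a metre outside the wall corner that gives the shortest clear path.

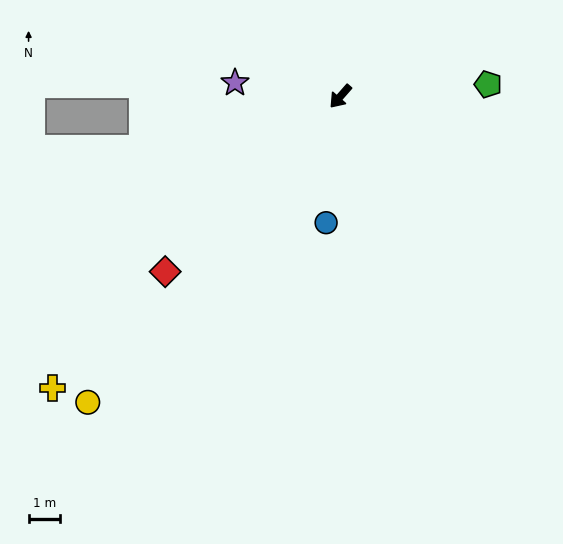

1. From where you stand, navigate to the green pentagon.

turn left 136°, forward 4.7 m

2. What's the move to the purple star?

turn right 56°, forward 3.4 m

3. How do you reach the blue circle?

turn left 35°, forward 4.0 m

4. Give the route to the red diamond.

turn right 4°, forward 7.8 m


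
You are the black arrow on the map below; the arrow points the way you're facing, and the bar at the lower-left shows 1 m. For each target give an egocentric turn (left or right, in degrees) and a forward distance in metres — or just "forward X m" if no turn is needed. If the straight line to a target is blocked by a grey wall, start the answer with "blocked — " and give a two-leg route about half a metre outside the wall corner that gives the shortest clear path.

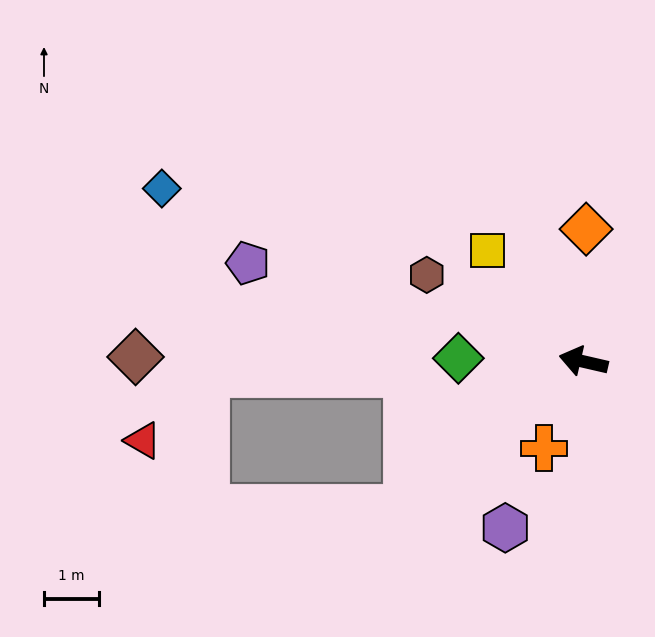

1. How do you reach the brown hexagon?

turn right 16°, forward 3.3 m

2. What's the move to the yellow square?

turn right 36°, forward 2.7 m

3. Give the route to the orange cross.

turn left 79°, forward 1.7 m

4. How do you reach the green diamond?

turn left 11°, forward 2.3 m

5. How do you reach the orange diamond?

turn right 78°, forward 2.4 m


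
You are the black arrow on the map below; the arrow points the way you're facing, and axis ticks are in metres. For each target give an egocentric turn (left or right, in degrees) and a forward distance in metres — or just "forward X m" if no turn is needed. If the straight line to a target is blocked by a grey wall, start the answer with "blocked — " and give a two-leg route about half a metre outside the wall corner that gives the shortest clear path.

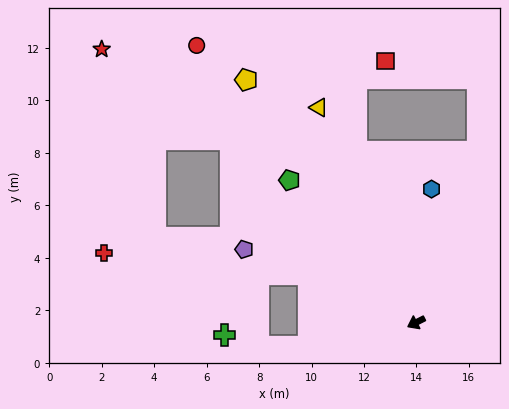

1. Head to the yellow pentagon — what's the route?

turn right 82°, forward 11.3 m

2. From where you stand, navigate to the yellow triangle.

turn right 93°, forward 9.0 m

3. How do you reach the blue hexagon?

turn right 124°, forward 5.1 m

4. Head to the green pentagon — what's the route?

turn right 75°, forward 7.3 m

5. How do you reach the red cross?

blocked — turn right 51°, forward 4.5 m, then turn left 18°, forward 7.9 m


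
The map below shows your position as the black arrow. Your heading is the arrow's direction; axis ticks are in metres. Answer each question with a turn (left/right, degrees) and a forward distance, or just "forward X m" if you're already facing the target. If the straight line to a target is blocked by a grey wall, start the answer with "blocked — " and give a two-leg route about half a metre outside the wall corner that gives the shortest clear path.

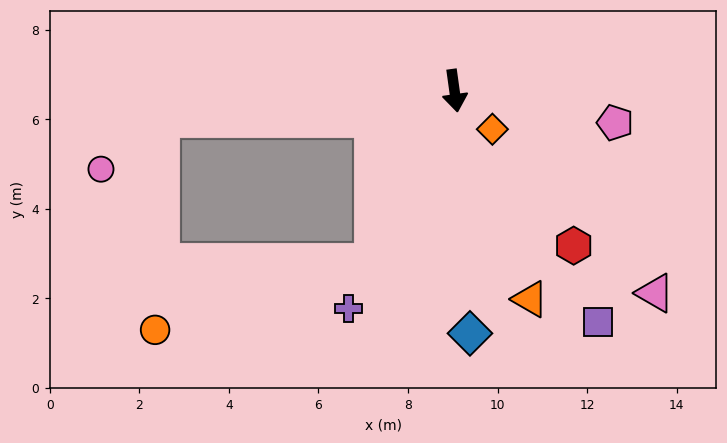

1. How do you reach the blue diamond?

turn right 4°, forward 5.4 m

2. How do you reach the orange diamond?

turn left 37°, forward 1.2 m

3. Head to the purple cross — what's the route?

turn right 34°, forward 5.4 m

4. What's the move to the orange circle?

blocked — turn right 33°, forward 4.2 m, then turn right 48°, forward 5.1 m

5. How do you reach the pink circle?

blocked — turn right 92°, forward 6.6 m, then turn left 34°, forward 1.7 m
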